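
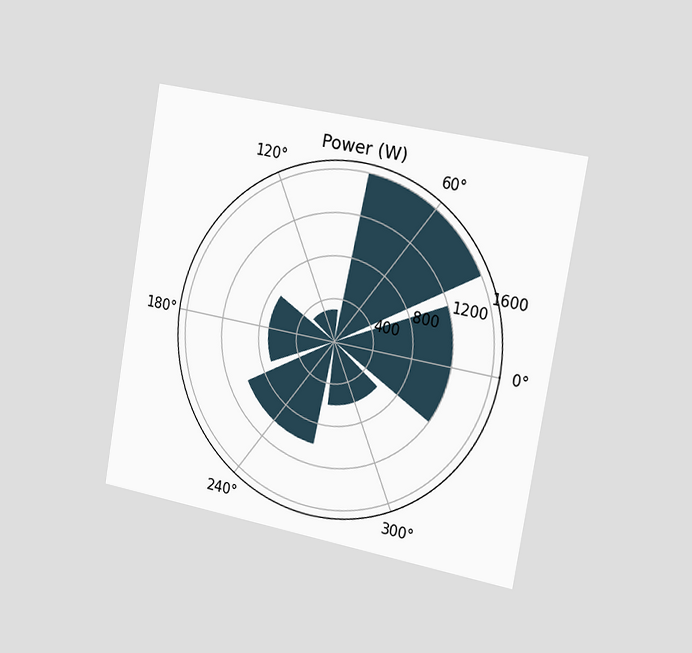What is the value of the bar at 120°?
The chart is tilted about 10° clockwise and viewed slightly from the right. The bar at 120° reaches 300W on the radial axis.

300W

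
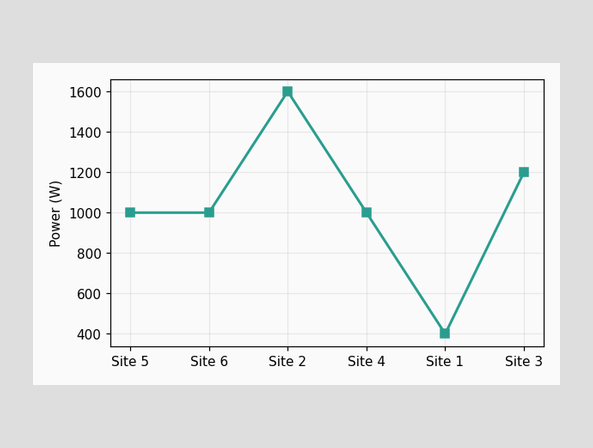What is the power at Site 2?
1600W

At Site 2, the line is at 1600W.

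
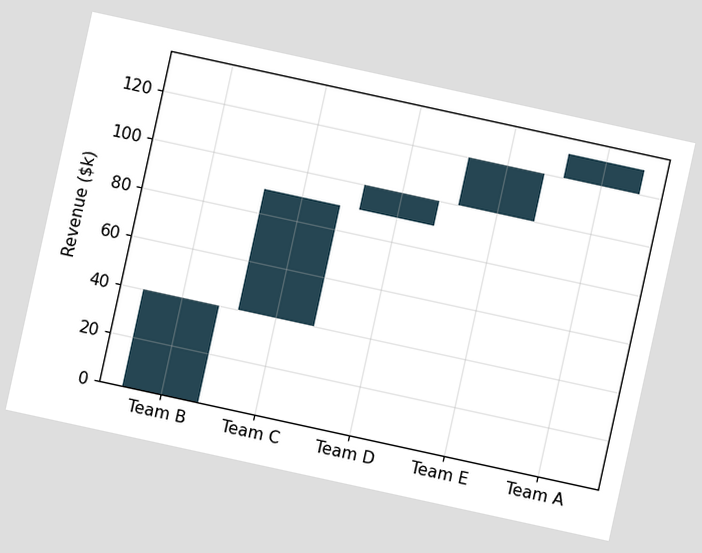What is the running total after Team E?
The chart is tilted about 12° clockwise. After Team E the running total reaches $120k.

$120k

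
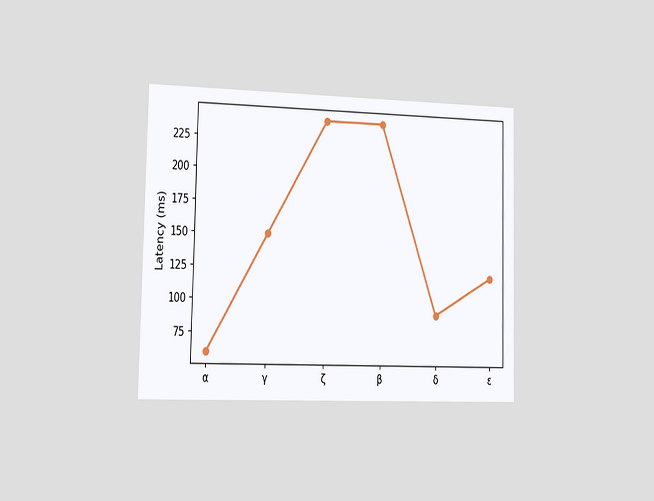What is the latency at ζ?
The chart is viewed at a slight angle. At ζ, the line is at 240ms.

240ms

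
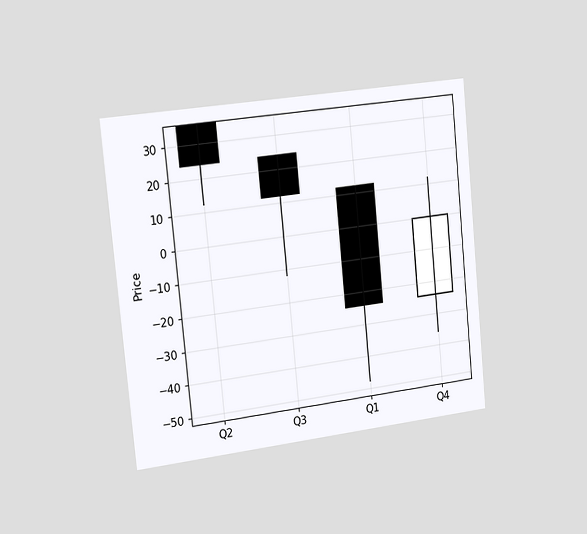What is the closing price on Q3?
The chart is tilted about 6° counter-clockwise and viewed slightly from the left. The Q3 candle closes at 12.

12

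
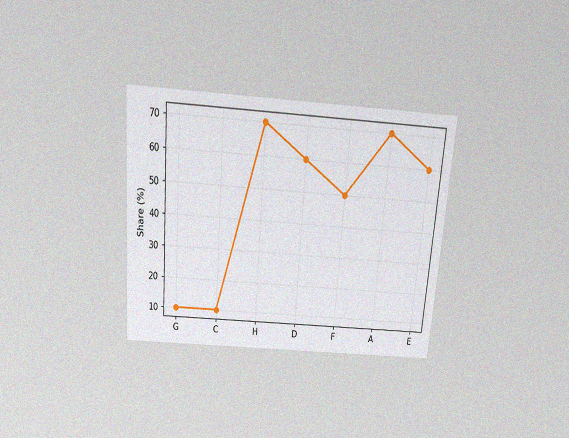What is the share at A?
The chart is tilted about 5° clockwise and viewed slightly from above, with some photo noise. At A, the line is at 70%.

70%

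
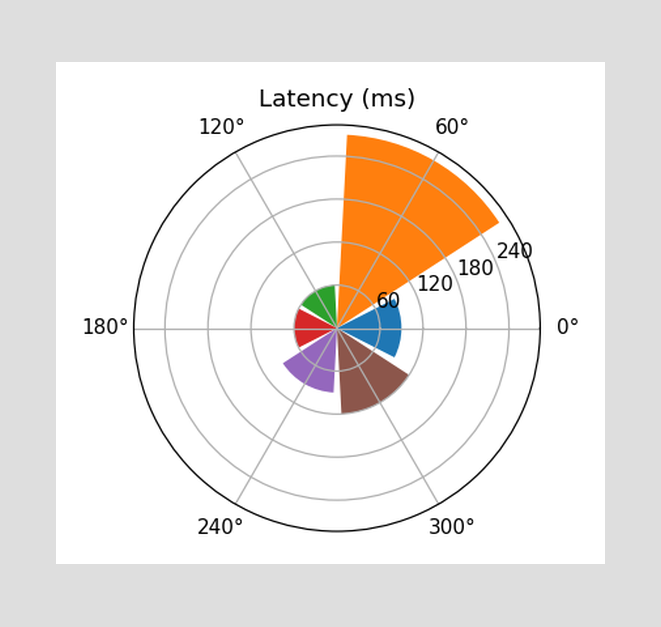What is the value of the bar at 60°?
270ms

The bar at 60° reaches 270ms on the radial axis.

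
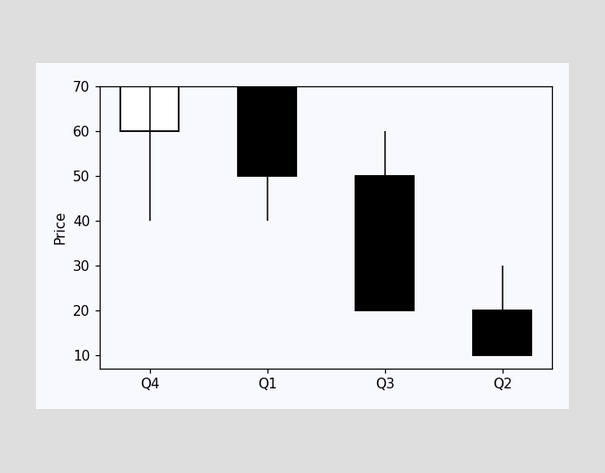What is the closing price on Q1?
The Q1 candle closes at 50.

50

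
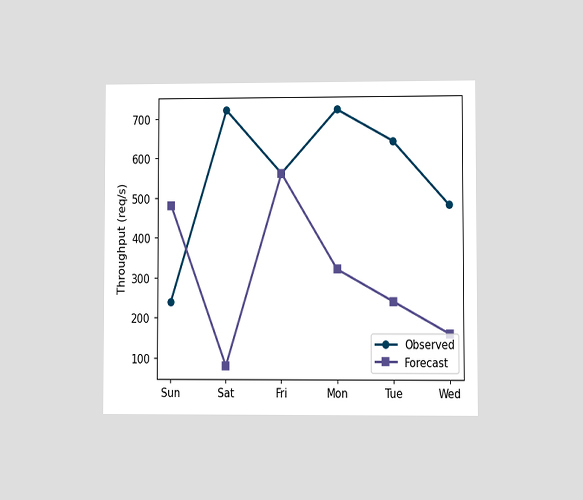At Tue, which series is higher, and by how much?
The chart is viewed at a slight angle. At Tue, Observed sits above the other line by 400req/s.

Observed, by 400req/s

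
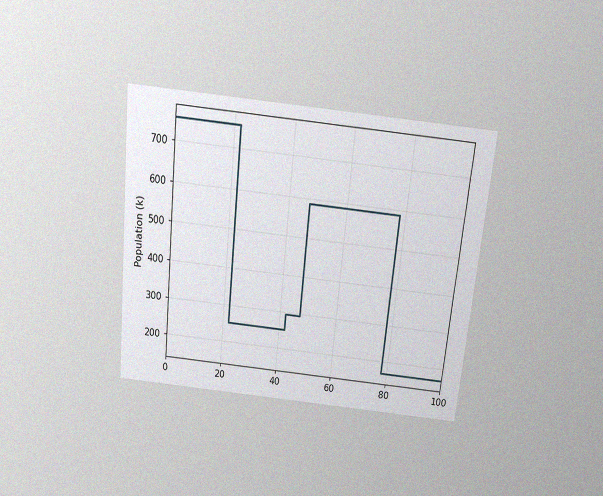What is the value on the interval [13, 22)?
756k

The chart is tilted about 6° clockwise and viewed slightly from above, with some photo noise. On [13, 22) the step sits at 756k.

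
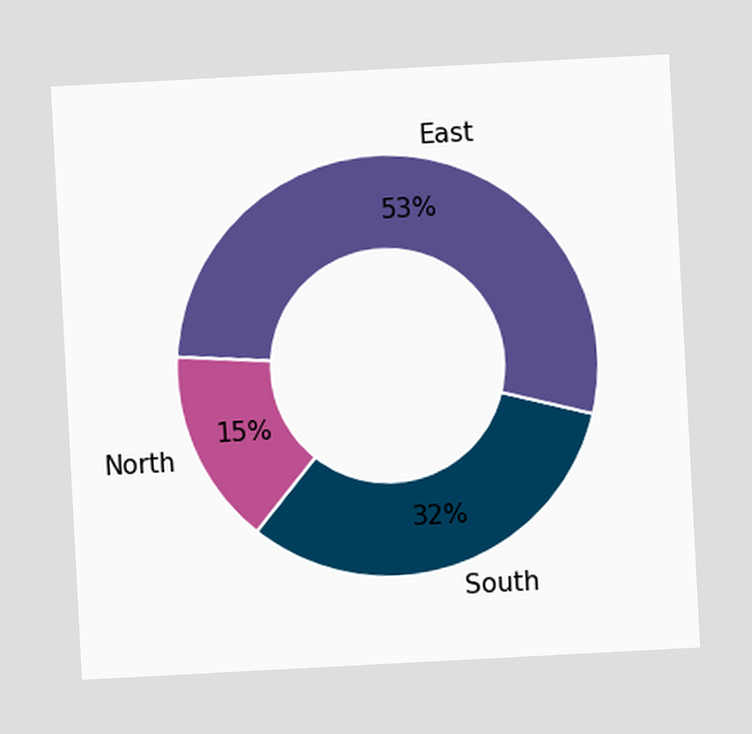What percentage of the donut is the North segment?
15%

The chart is tilted about 3° counter-clockwise. The North segment takes up 15% of the ring.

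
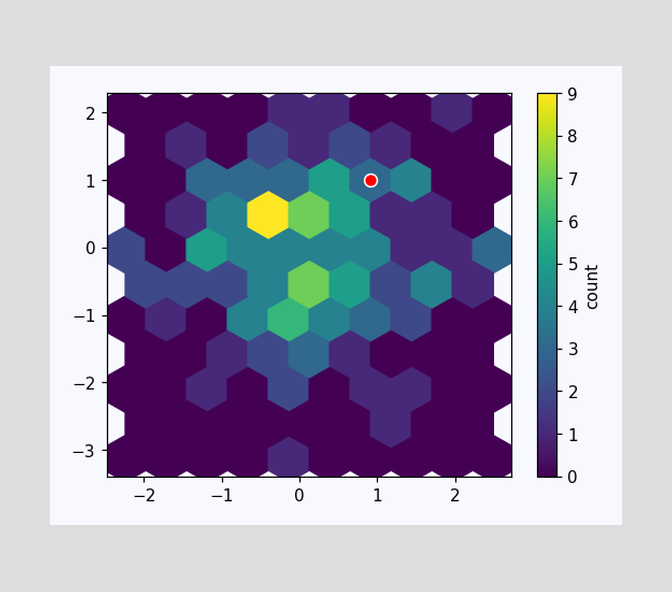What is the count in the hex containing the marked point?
The marked hex reads 3 on the colorbar.

3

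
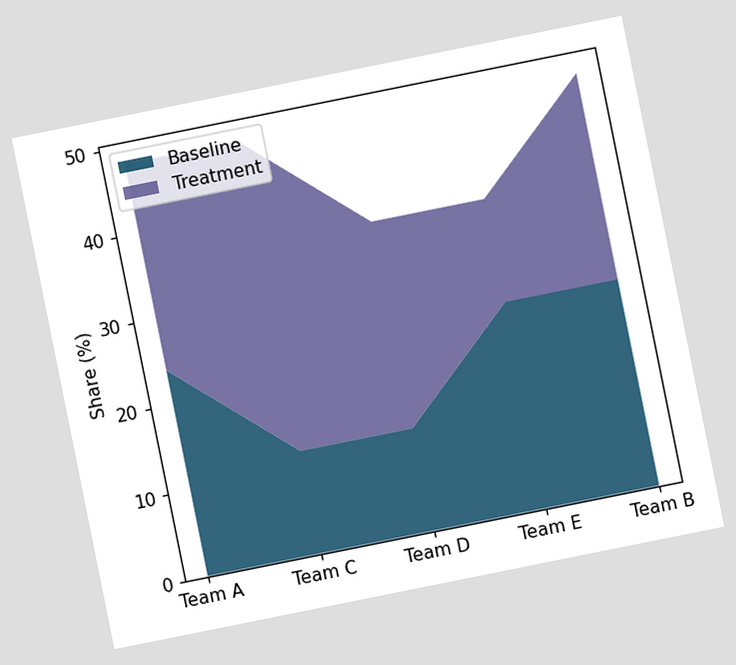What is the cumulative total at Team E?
The chart is tilted about 11° counter-clockwise. The stacked total at Team E reaches 36%.

36%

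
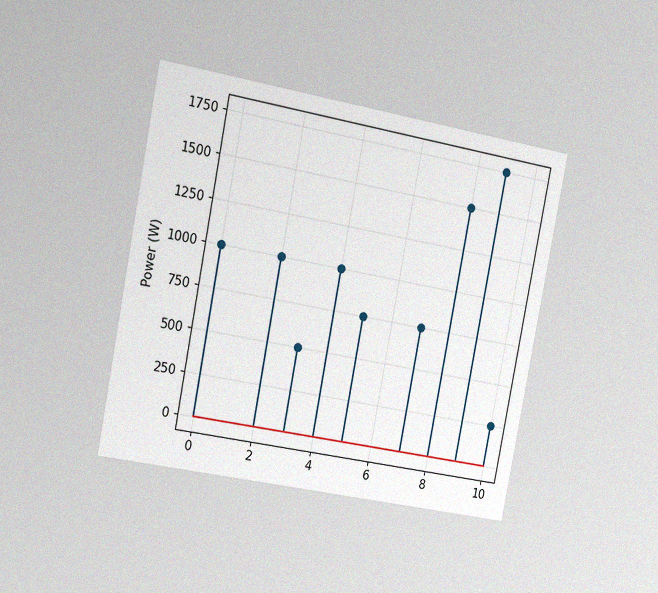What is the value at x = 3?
The chart is tilted about 11° clockwise and viewed slightly from the left, with some photo noise. The stem at x=3 reaches 500W.

500W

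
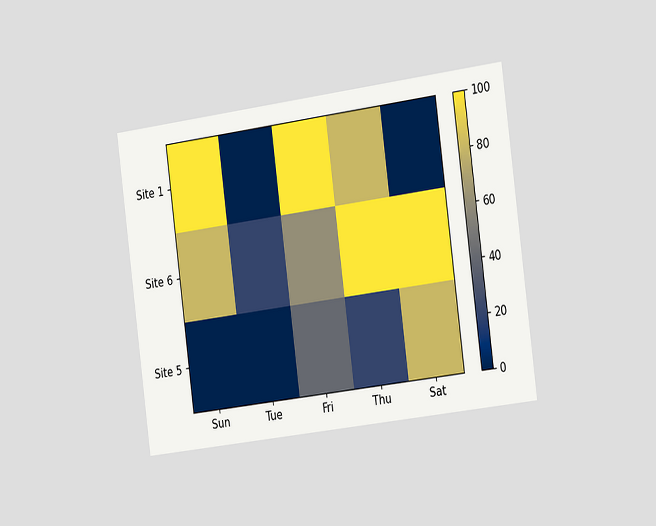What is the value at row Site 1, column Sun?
100

The chart is tilted about 8° counter-clockwise and viewed slightly from the right. Matching cell (Site 1, Sun) against the colorbar gives 100.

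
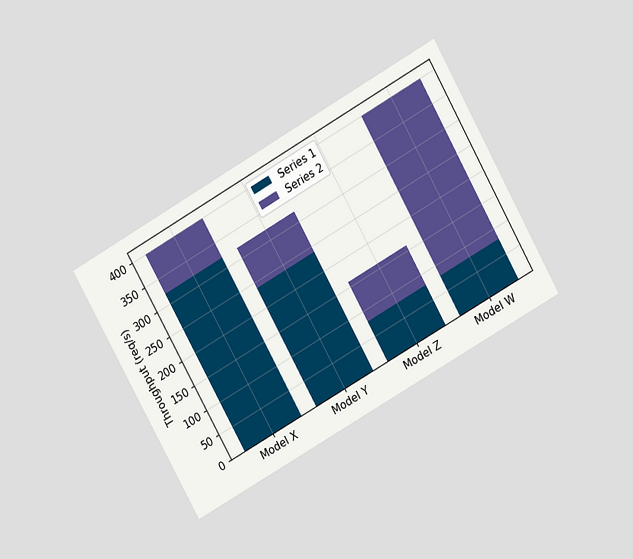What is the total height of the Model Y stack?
The chart is tilted about 29° counter-clockwise and viewed slightly from above. The Model Y stack's top reaches 320req/s on the y-axis.

320req/s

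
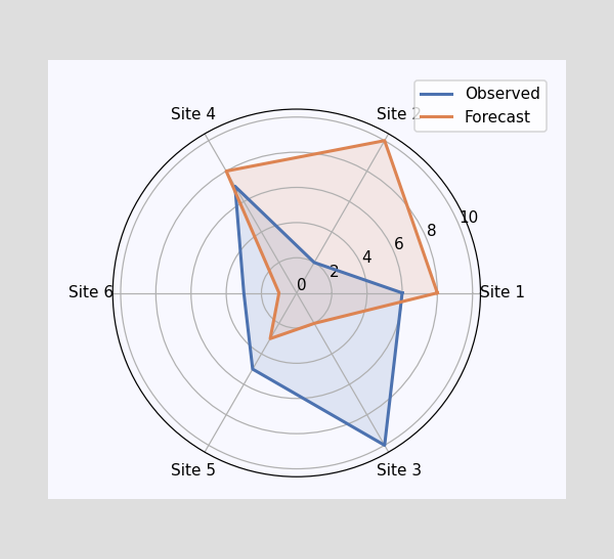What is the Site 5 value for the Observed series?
5

On the Site 5 axis, Observed reaches 5.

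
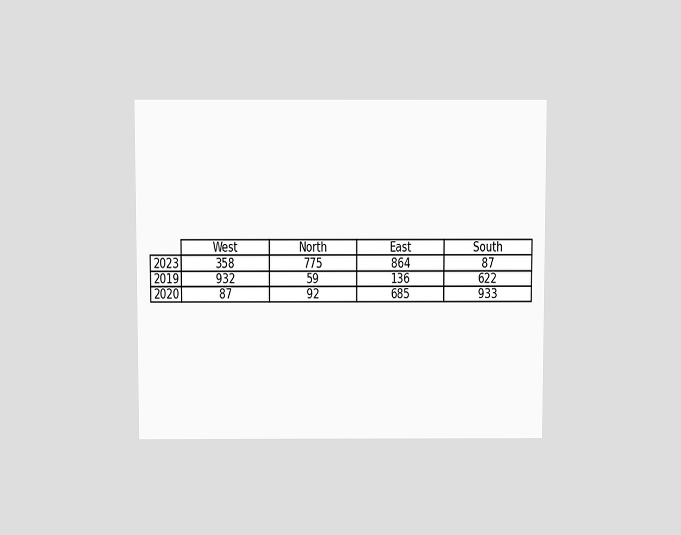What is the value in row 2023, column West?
The chart is viewed slightly from above. The (2023, West) cell reads 358.

358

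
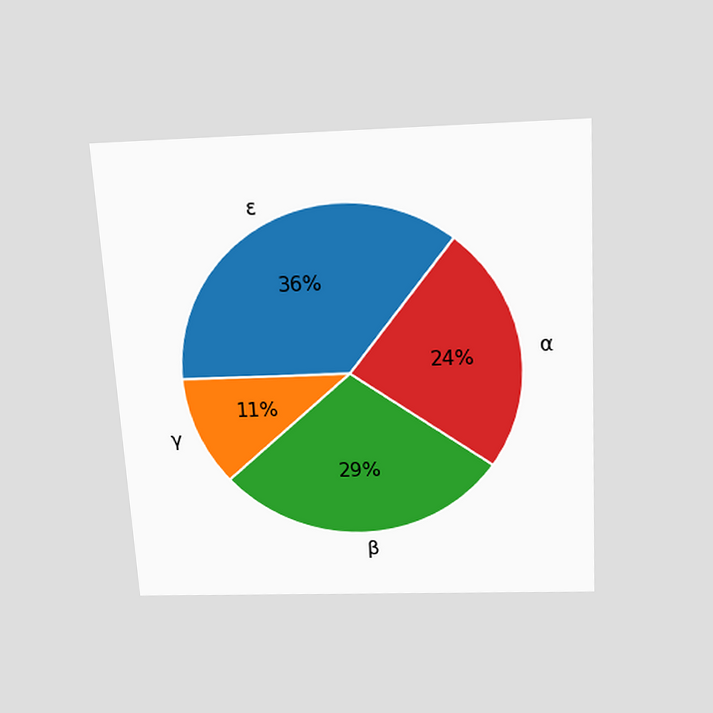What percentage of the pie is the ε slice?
36%

The chart is tilted about 3° counter-clockwise and viewed slightly from above. The ε slice takes up 36% of the pie.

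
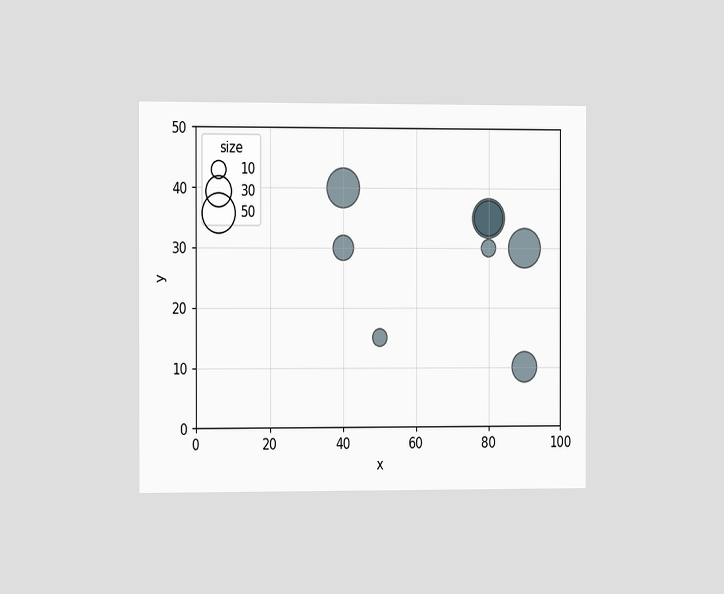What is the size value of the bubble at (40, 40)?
The chart is viewed slightly from the left. Matching the bubble at (40, 40) against the size legend gives 50.

50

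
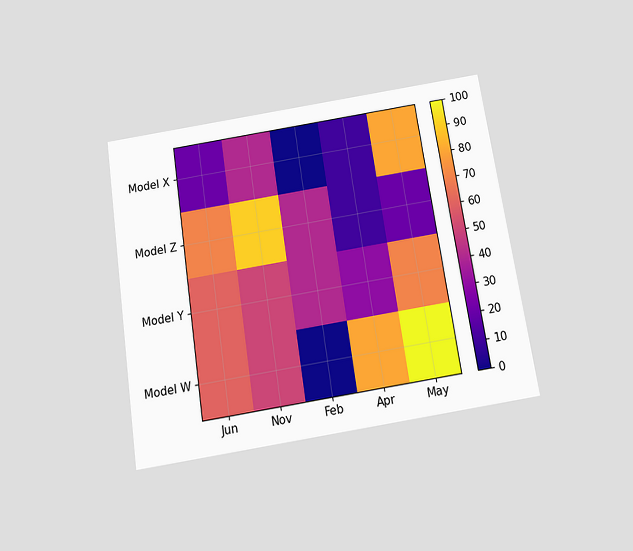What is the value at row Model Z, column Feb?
40

The chart is tilted about 9° counter-clockwise and viewed slightly from below. Matching cell (Model Z, Feb) against the colorbar gives 40.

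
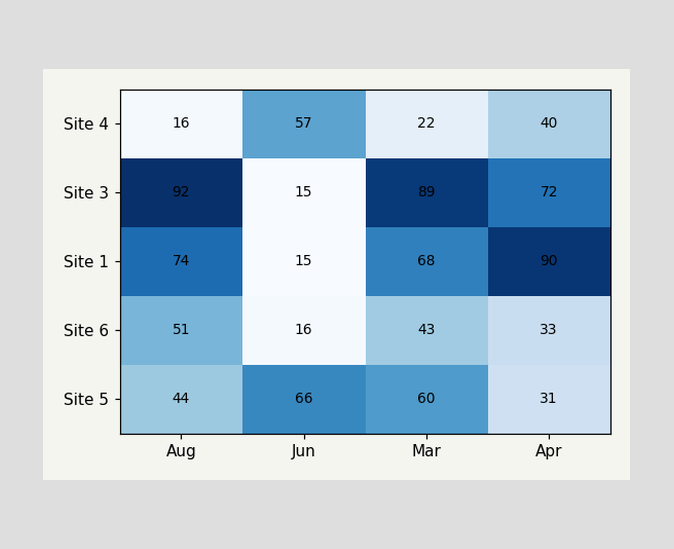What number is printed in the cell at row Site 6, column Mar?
43

The (Site 6, Mar) cell reads 43.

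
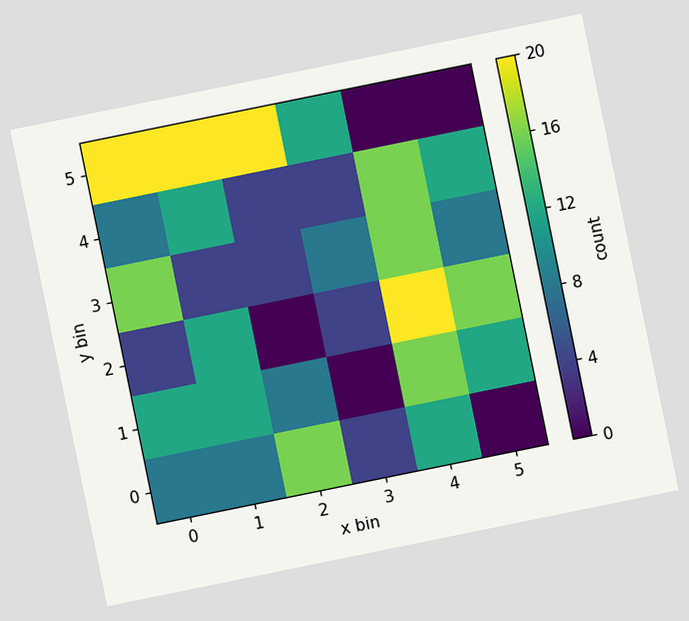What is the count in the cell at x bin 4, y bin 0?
12

The chart is tilted about 12° counter-clockwise. Matching the cell (4, 0) against the colorbar gives 12.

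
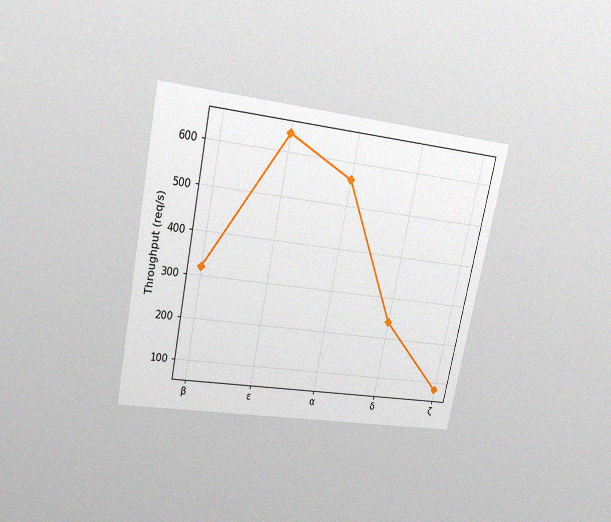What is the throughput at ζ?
The chart is tilted about 12° clockwise and viewed slightly from above, with some photo noise. At ζ, the line is at 80req/s.

80req/s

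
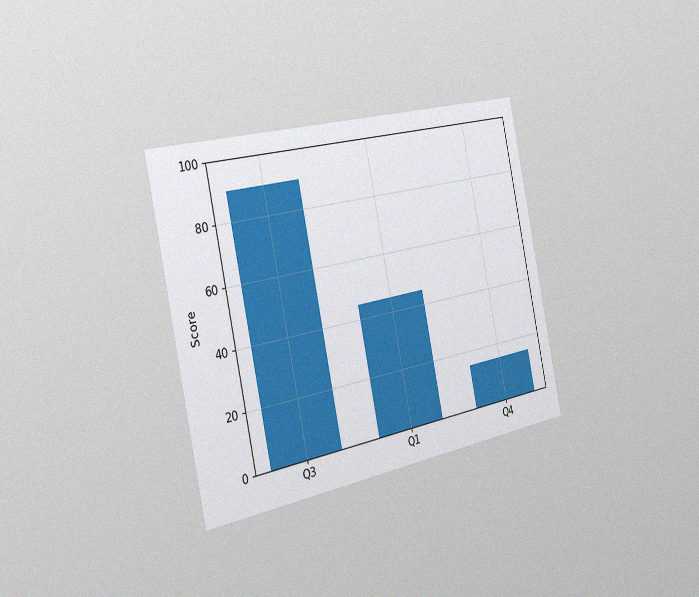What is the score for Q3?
90

The chart is tilted about 12° counter-clockwise and viewed slightly from the left, with some photo noise. Reading along the chart's y-axis, the Q3 bar reaches 90.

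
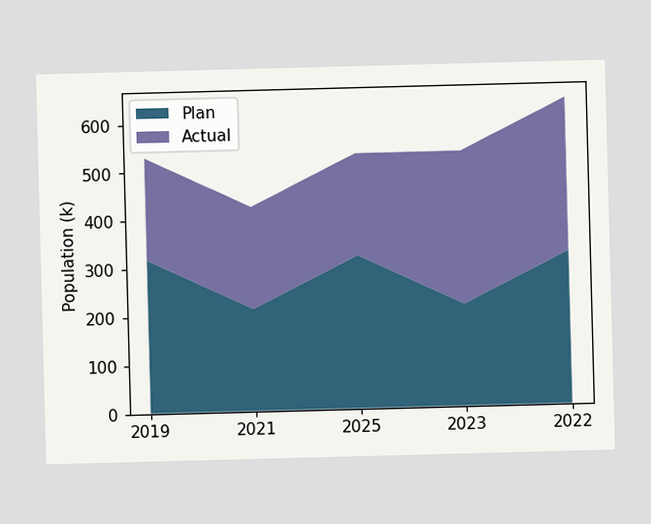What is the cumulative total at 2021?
424k

The stacked total at 2021 reaches 424k.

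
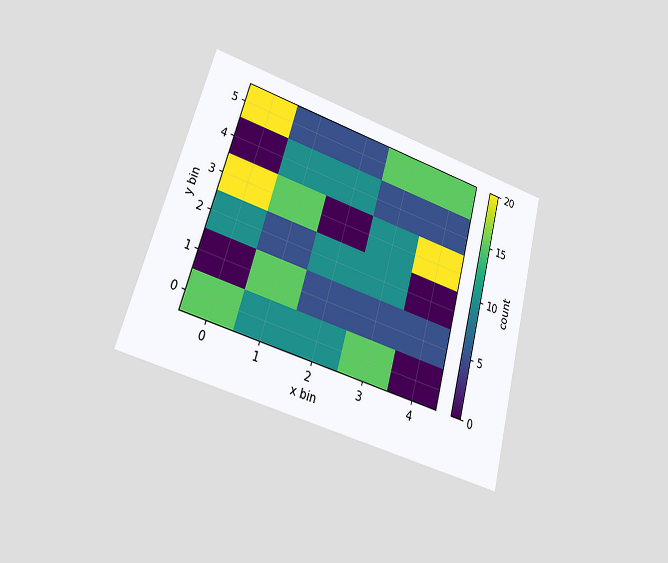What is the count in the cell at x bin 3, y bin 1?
The chart is tilted about 16° clockwise and viewed at a slight angle. Matching the cell (3, 1) against the colorbar gives 5.

5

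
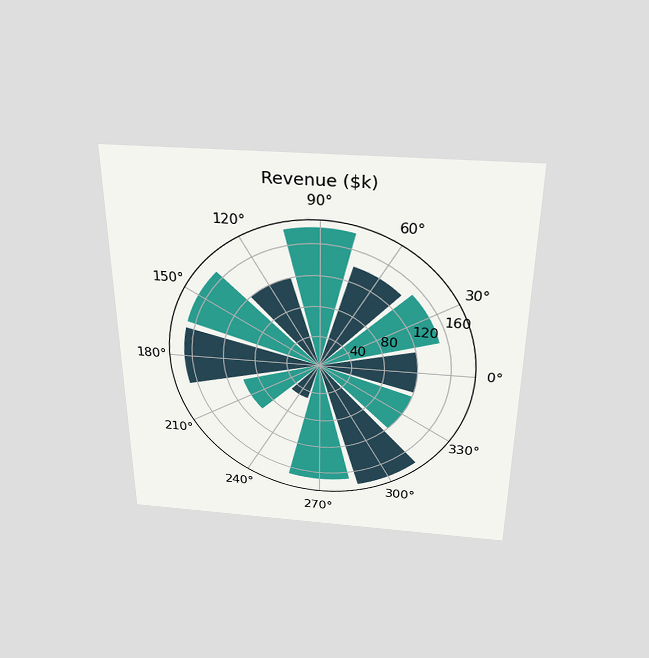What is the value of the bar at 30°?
The chart is viewed slightly from above. The bar at 30° reaches $150k on the radial axis.

$150k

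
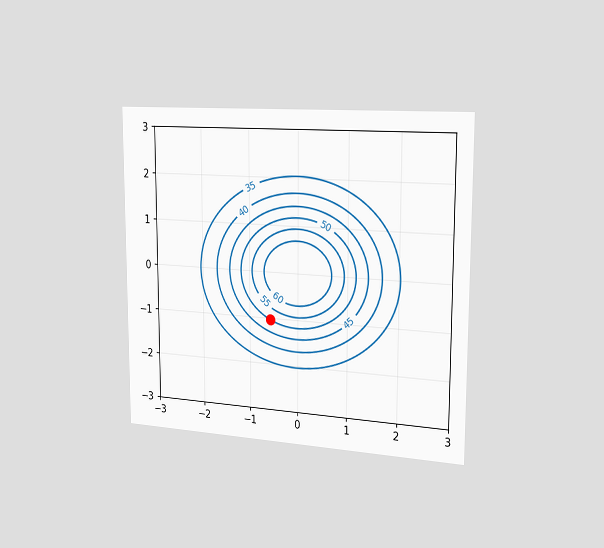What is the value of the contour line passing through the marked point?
50

The chart is viewed slightly from the right. The marked point sits on the contour labelled 50.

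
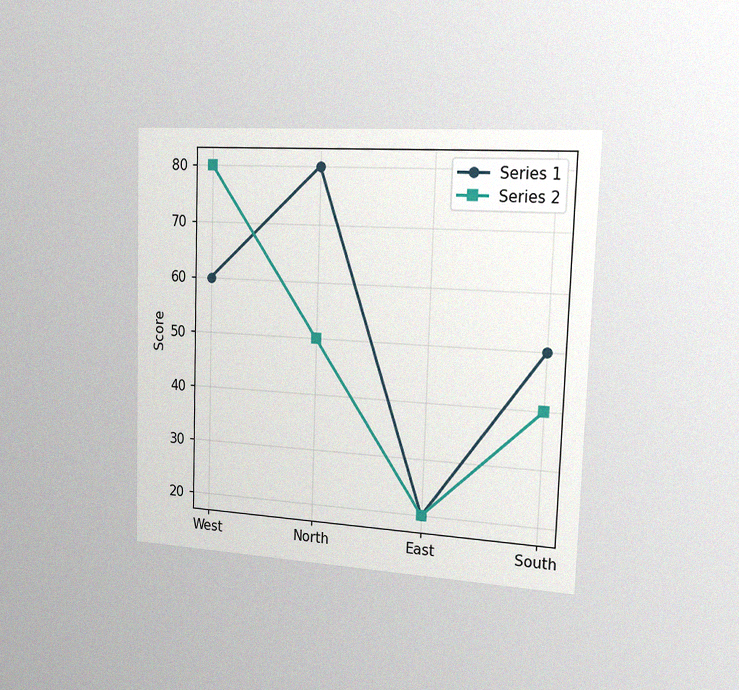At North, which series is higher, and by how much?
Series 1, by 30

The chart is viewed slightly from the right, with some photo noise. At North, Series 1 sits above the other line by 30.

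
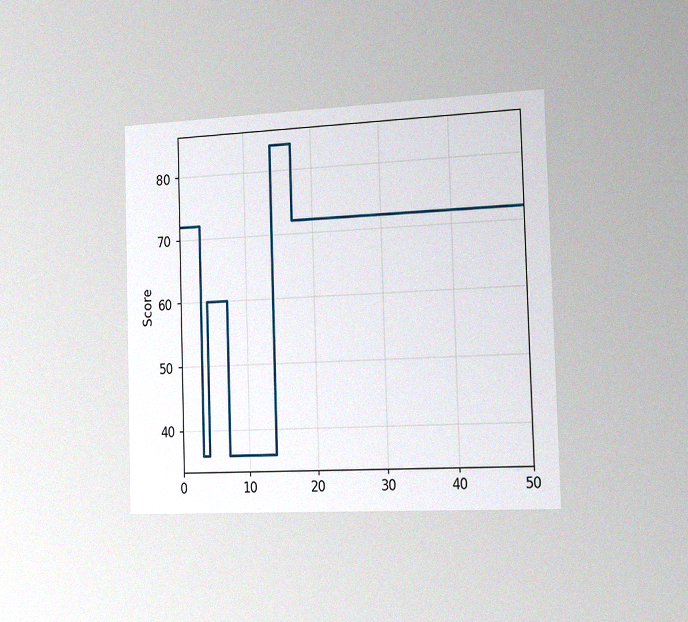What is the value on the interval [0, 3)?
The chart is viewed slightly from the right, with some photo noise. On [0, 3) the step sits at 72.

72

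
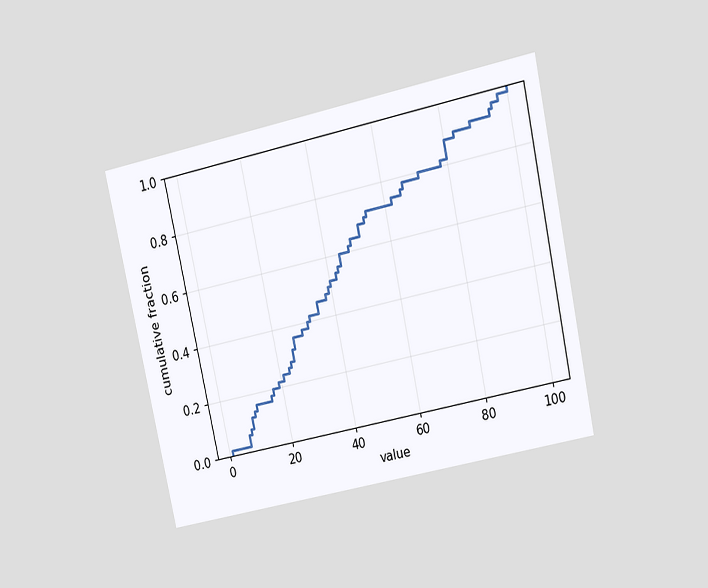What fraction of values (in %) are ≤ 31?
The chart is tilted about 12° counter-clockwise and viewed at a slight angle. At x=31 the ECDF step is at 40%.

40%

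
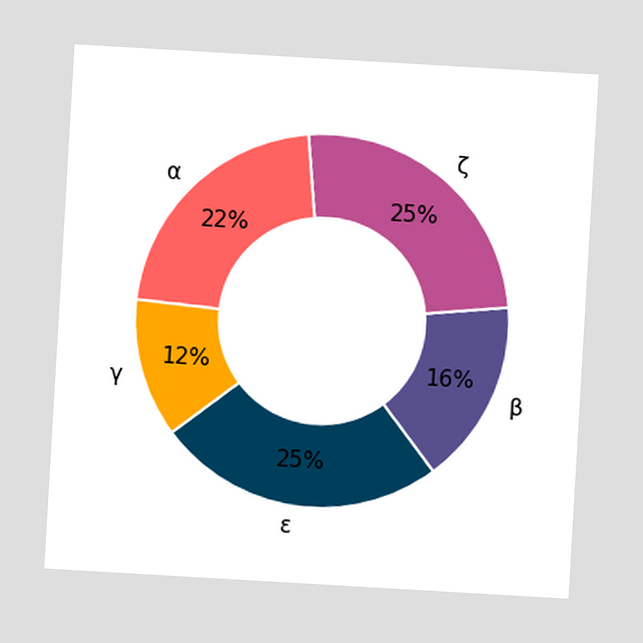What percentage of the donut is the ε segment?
The chart is tilted about 3° clockwise. The ε segment takes up 25% of the ring.

25%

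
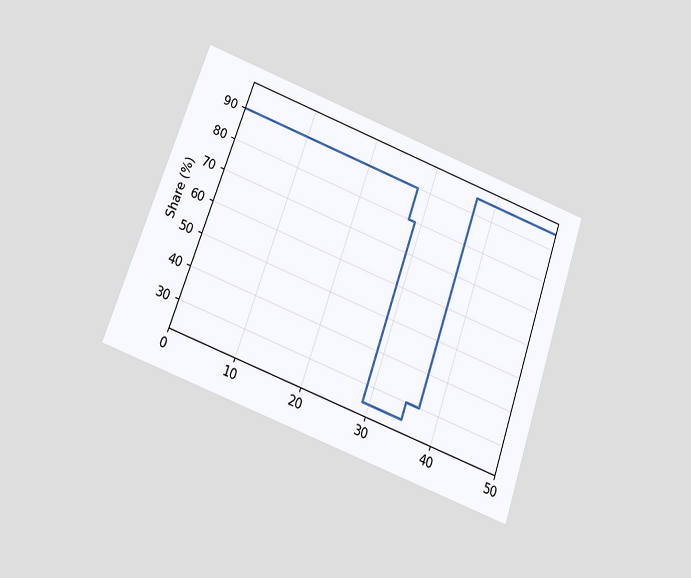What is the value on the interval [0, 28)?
90%

The chart is tilted about 19° clockwise and viewed slightly from below. On [0, 28) the step sits at 90%.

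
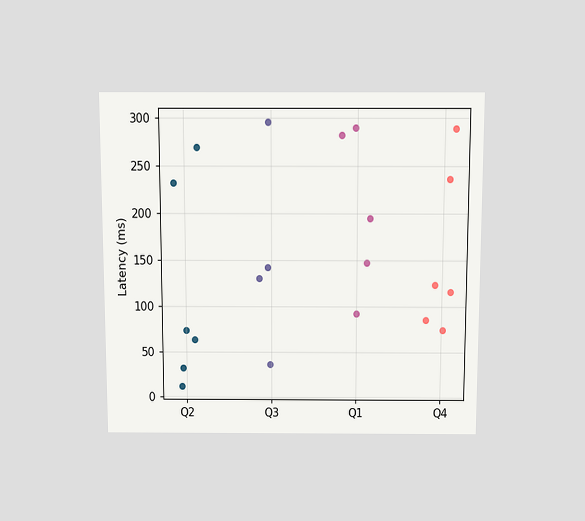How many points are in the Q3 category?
4

The chart is viewed slightly from above. Counting the markers in the Q3 column gives 4.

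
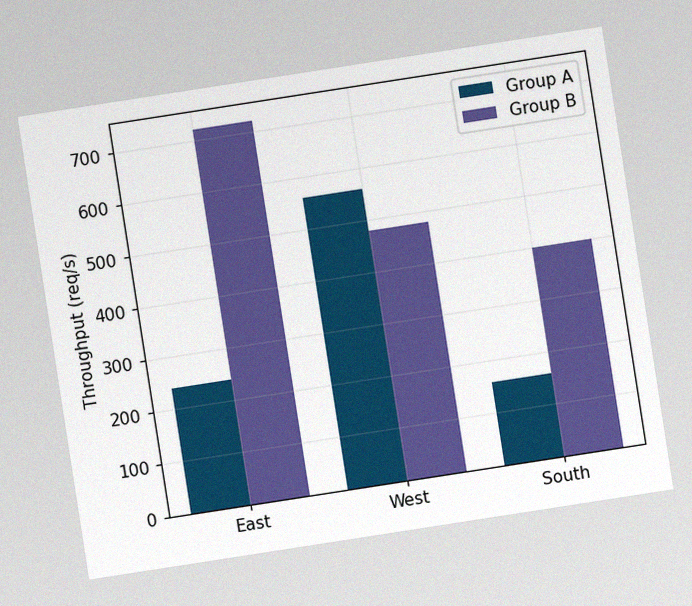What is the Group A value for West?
The chart is tilted about 9° counter-clockwise, with some photo noise. The Group A bar at West reaches 560req/s on the y-axis.

560req/s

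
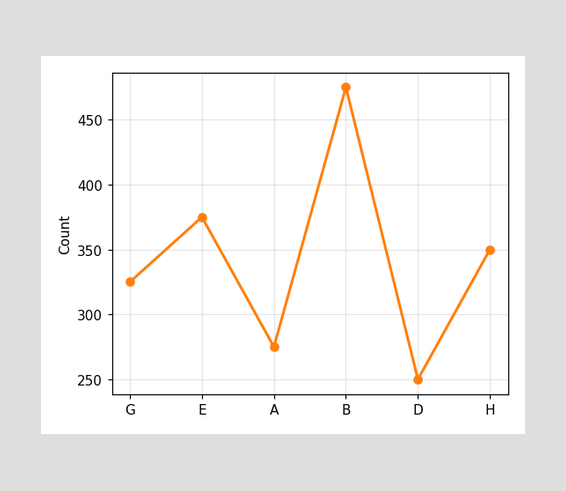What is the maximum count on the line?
The highest point is at B, and reading across to the y-axis gives 475.

475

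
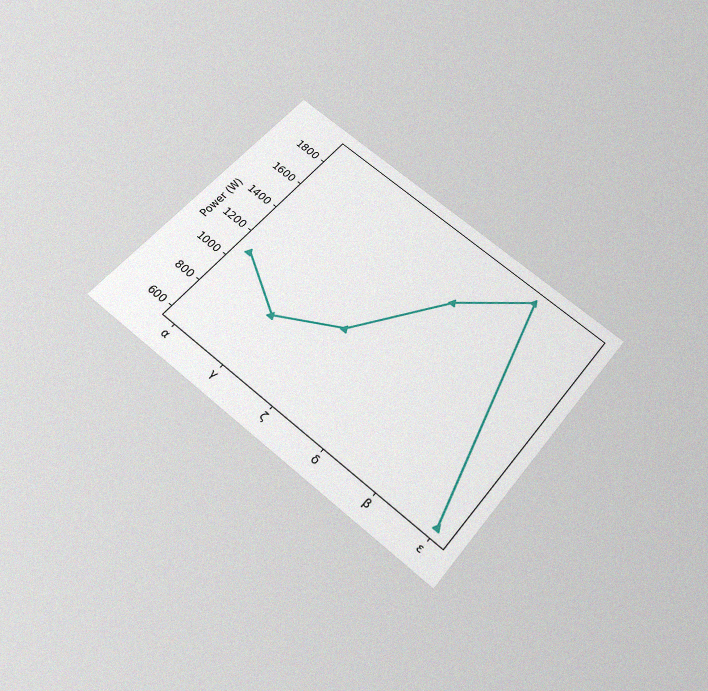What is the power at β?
The chart is tilted about 39° clockwise and viewed slightly from below, with some photo noise. At β, the line is at 1900W.

1900W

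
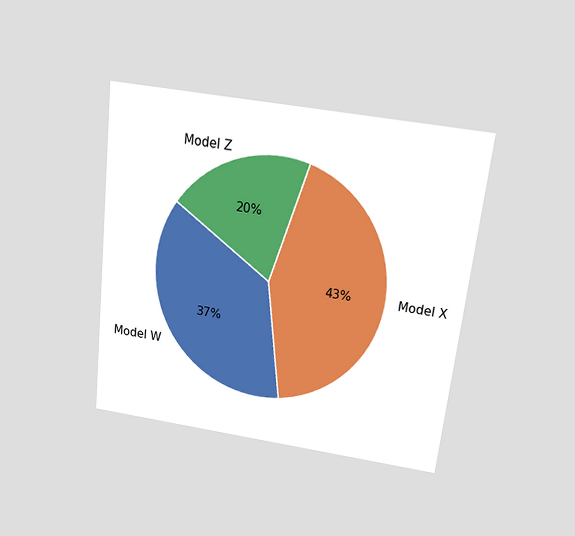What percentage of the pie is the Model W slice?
37%

The chart is tilted about 6° clockwise and viewed slightly from above. The Model W slice takes up 37% of the pie.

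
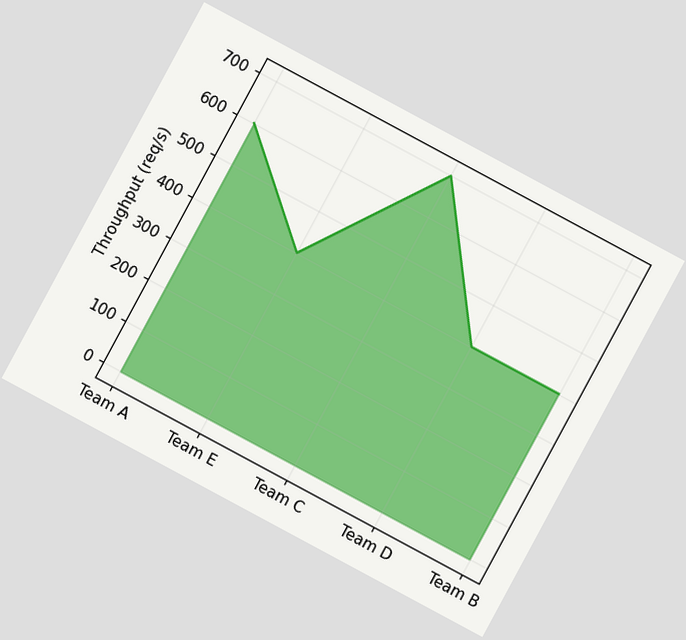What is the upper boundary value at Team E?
The chart is tilted about 28° clockwise. At Team E the upper boundary is at 400req/s.

400req/s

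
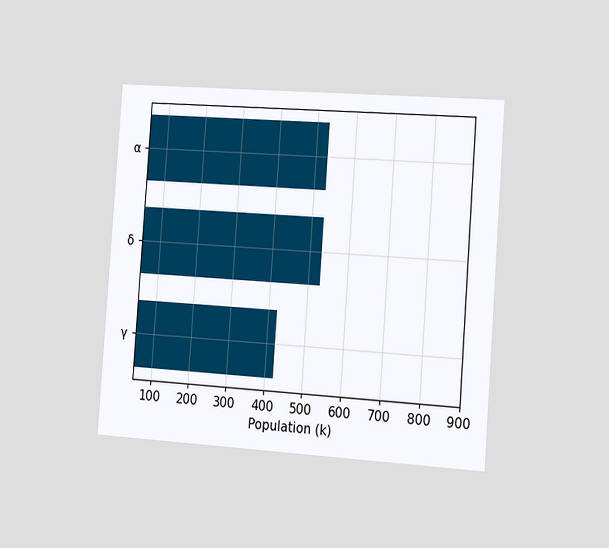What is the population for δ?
530k

The chart is tilted about 4° clockwise and viewed slightly from the right. Reading along the chart's x-axis, the δ bar reaches 530k.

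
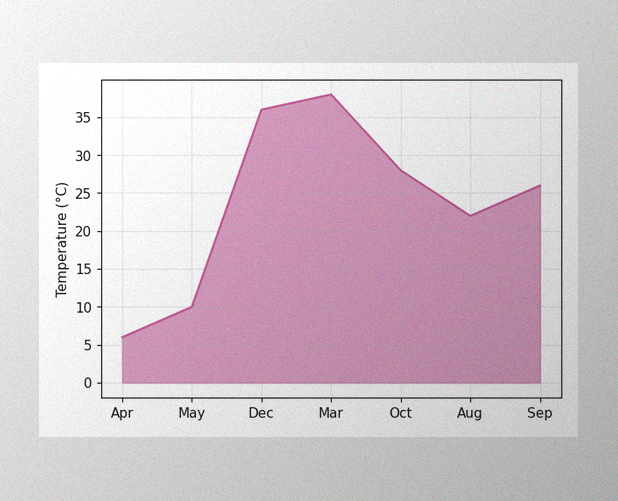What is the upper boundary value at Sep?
26°C

The image has some photo noise and uneven lighting. At Sep the upper boundary is at 26°C.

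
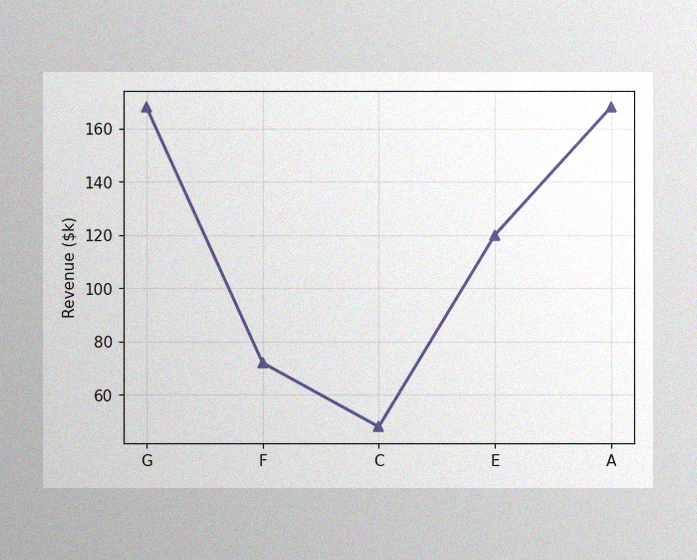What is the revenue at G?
$168k

The image has some photo noise and uneven lighting. At G, the line is at $168k.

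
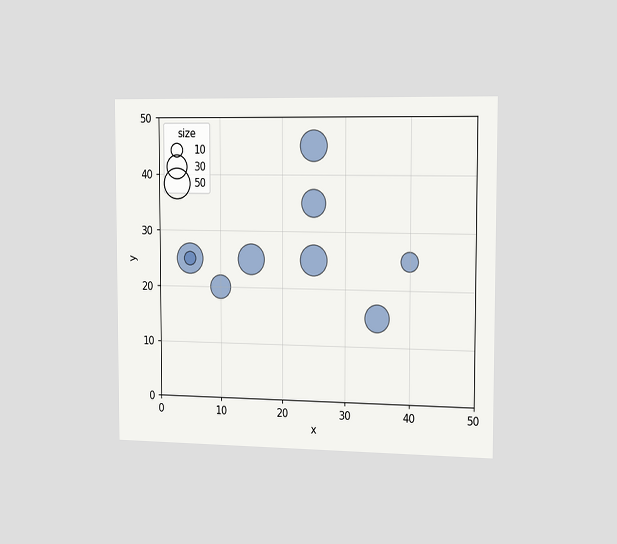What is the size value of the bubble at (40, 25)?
20

The chart is viewed slightly from the right. Matching the bubble at (40, 25) against the size legend gives 20.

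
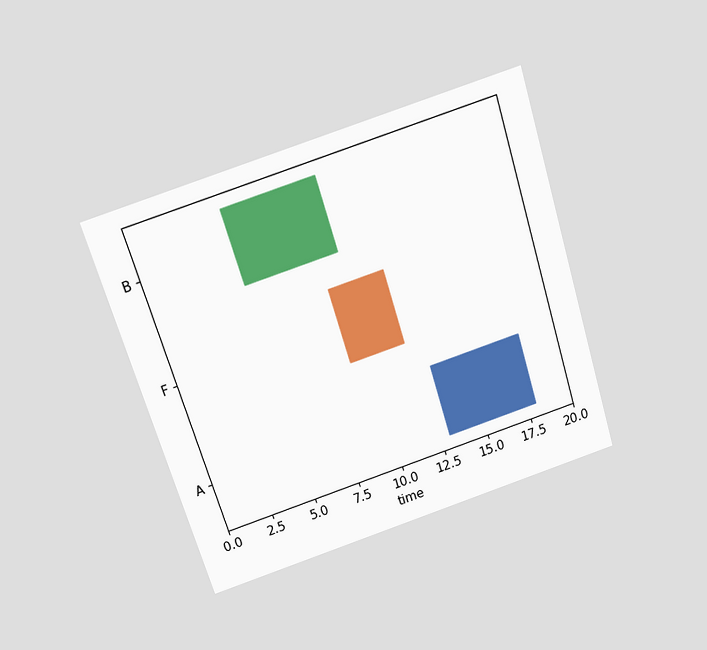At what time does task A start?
The chart is tilted about 18° counter-clockwise and viewed slightly from above. The A bar begins at t=13.

13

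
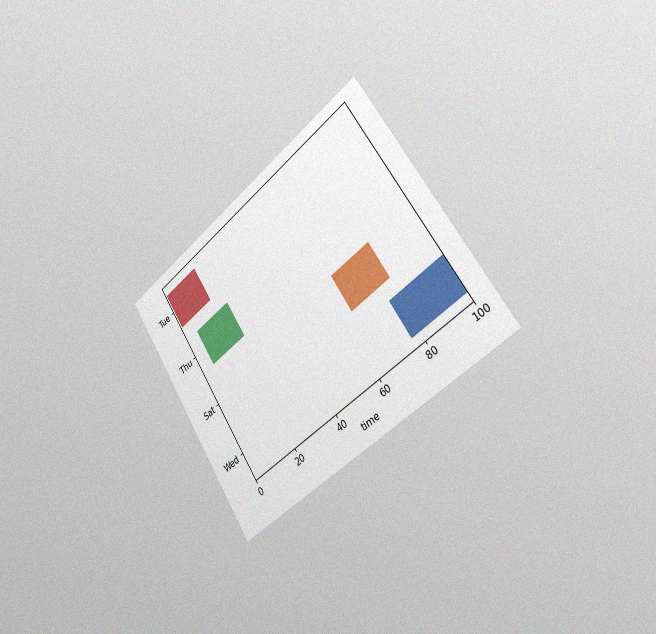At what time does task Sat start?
64

The chart is tilted about 34° counter-clockwise and viewed slightly from the right, with some photo noise. The Sat bar begins at t=64.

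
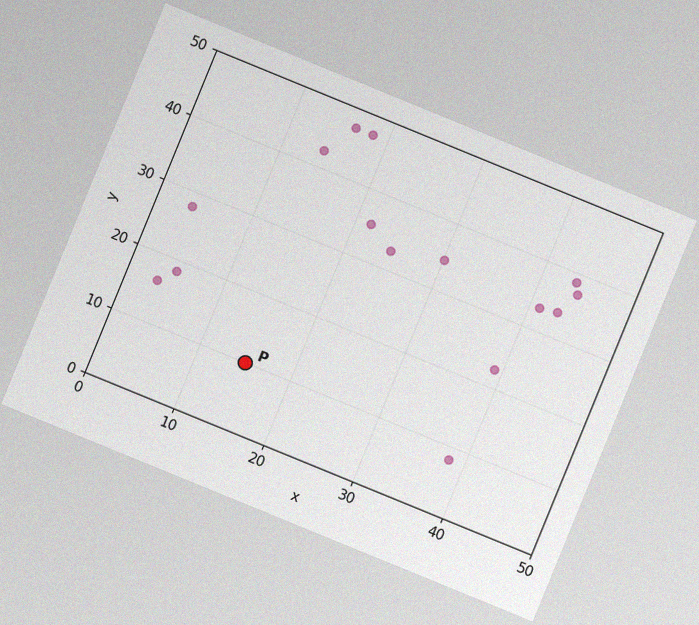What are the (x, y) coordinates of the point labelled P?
The chart is tilted about 22° clockwise, with some photo noise. Following the gridlines from P to each axis, P sits at (15, 10).

(15, 10)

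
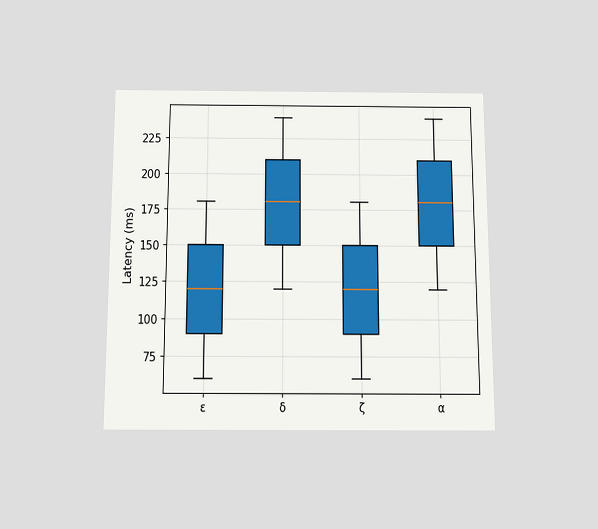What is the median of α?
The chart is viewed slightly from below. The median line in the α box sits at 180ms.

180ms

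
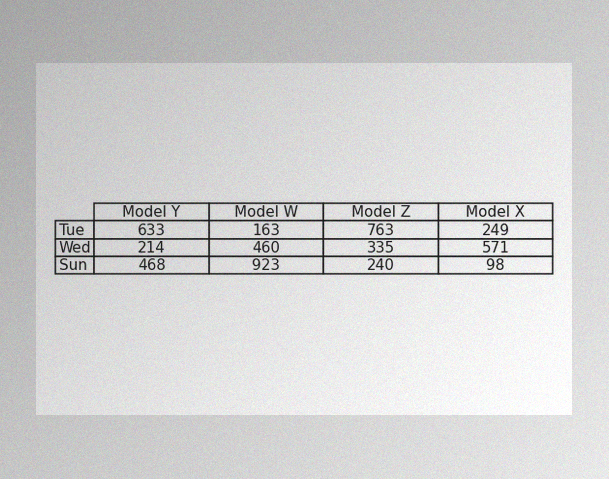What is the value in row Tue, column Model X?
The image has some photo noise and uneven lighting. The (Tue, Model X) cell reads 249.

249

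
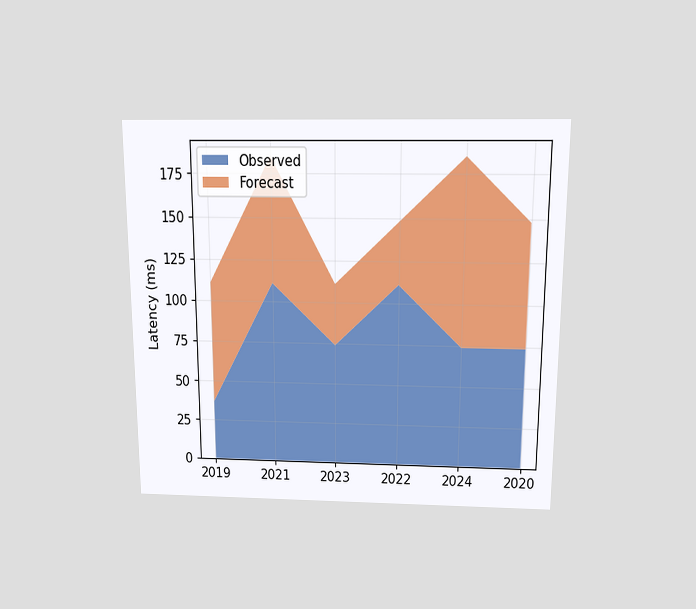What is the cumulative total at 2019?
111ms

The chart is viewed slightly from above. The stacked total at 2019 reaches 111ms.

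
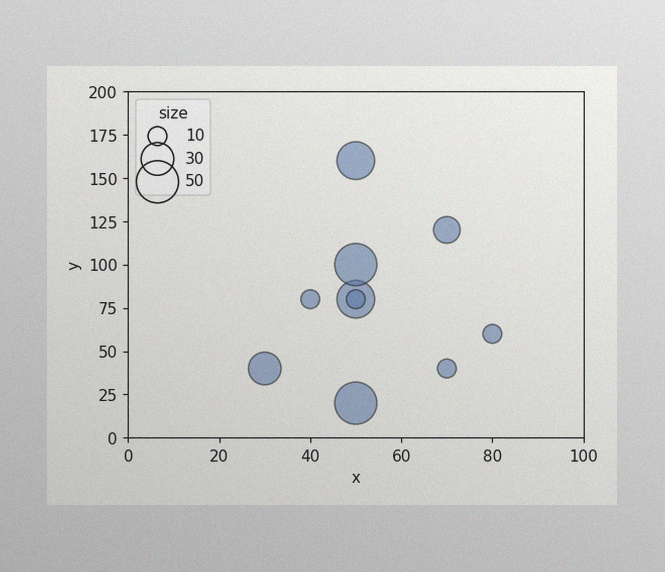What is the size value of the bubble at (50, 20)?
The image has some photo noise and uneven lighting. Matching the bubble at (50, 20) against the size legend gives 50.

50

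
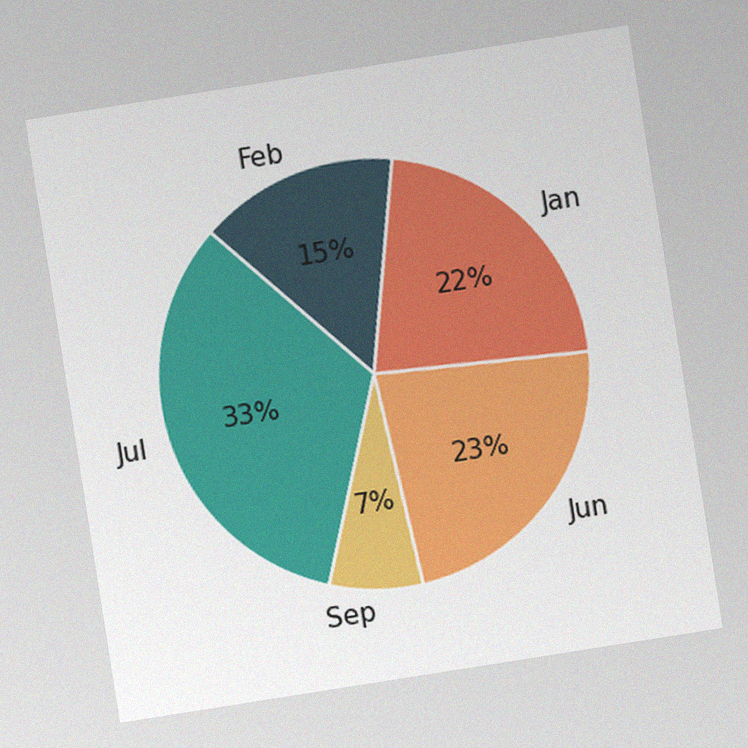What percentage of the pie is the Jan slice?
22%

The chart is tilted about 9° counter-clockwise, with some photo noise. The Jan slice takes up 22% of the pie.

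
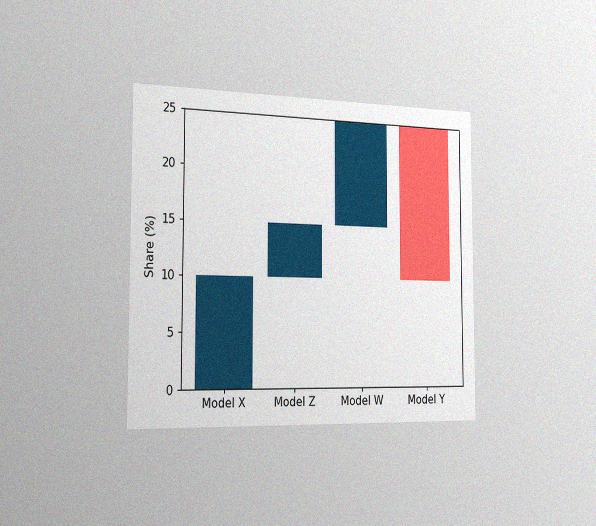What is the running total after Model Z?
15%

The chart is viewed slightly from the left, with some photo noise. After Model Z the running total reaches 15%.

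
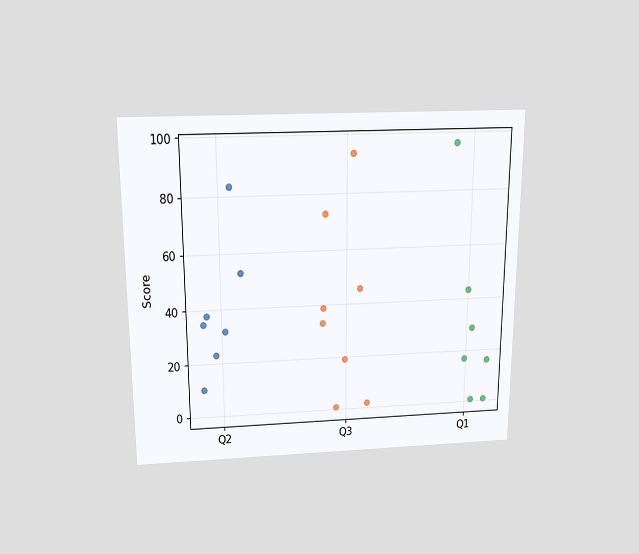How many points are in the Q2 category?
The chart is viewed slightly from above. Counting the markers in the Q2 column gives 7.

7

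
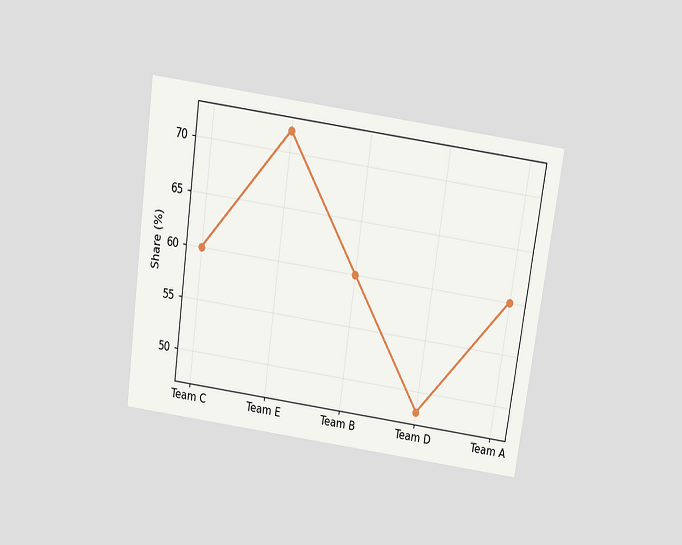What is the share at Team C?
60%

The chart is tilted about 8° clockwise and viewed slightly from above. At Team C, the line is at 60%.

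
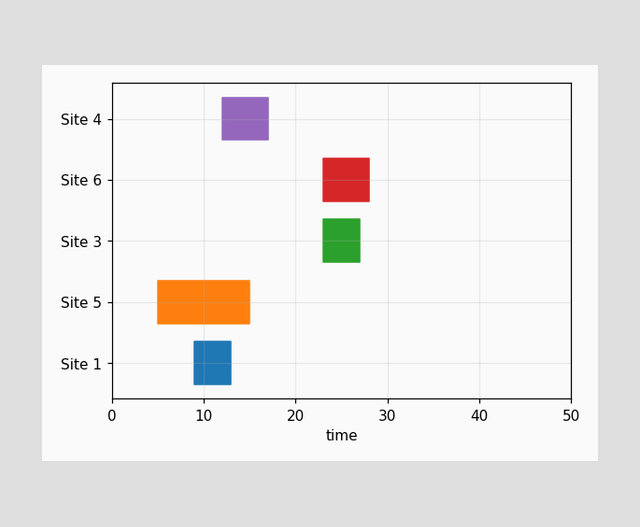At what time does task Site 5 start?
5

The Site 5 bar begins at t=5.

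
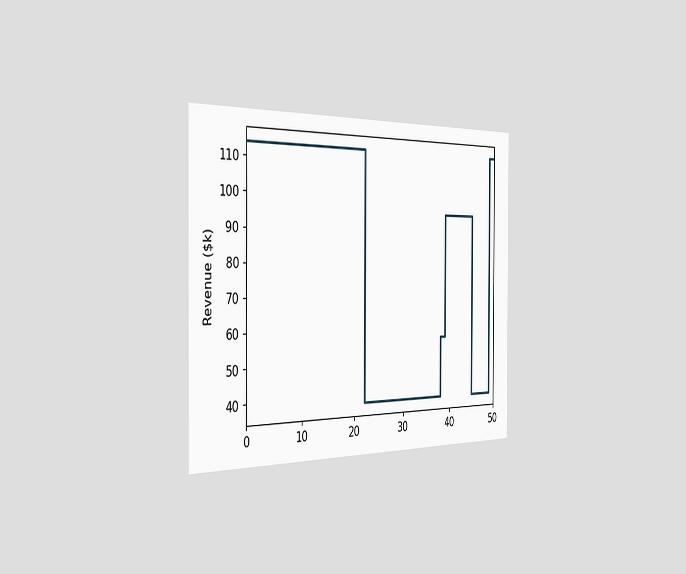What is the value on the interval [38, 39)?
$57k

The chart is viewed slightly from the left. On [38, 39) the step sits at $57k.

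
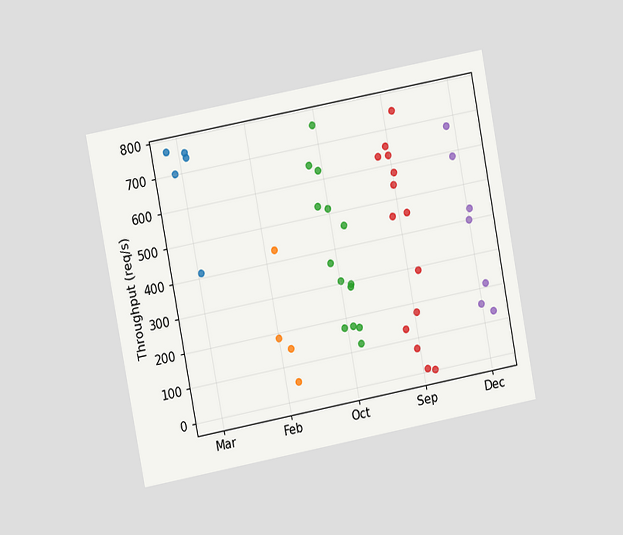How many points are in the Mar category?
The chart is tilted about 11° counter-clockwise and viewed at a slight angle. Counting the markers in the Mar column gives 5.

5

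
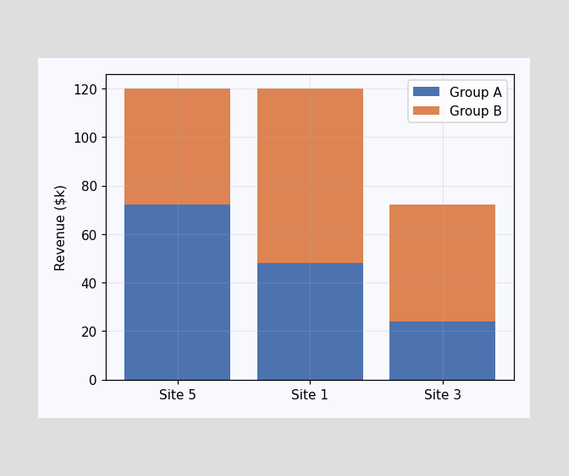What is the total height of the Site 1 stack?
$120k

The Site 1 stack's top reaches $120k on the y-axis.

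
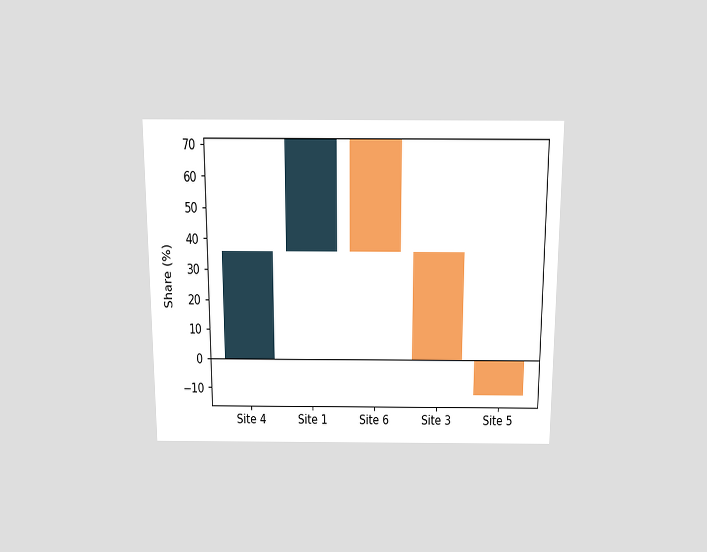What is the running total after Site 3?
0%

The chart is viewed slightly from above. After Site 3 the running total reaches 0%.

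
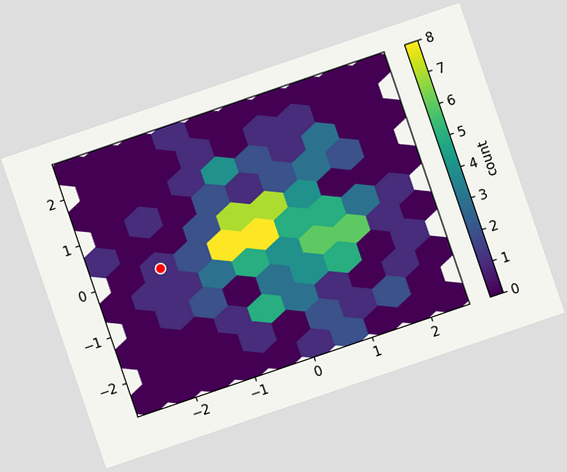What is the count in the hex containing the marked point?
The chart is tilted about 19° counter-clockwise. The marked hex reads 1 on the colorbar.

1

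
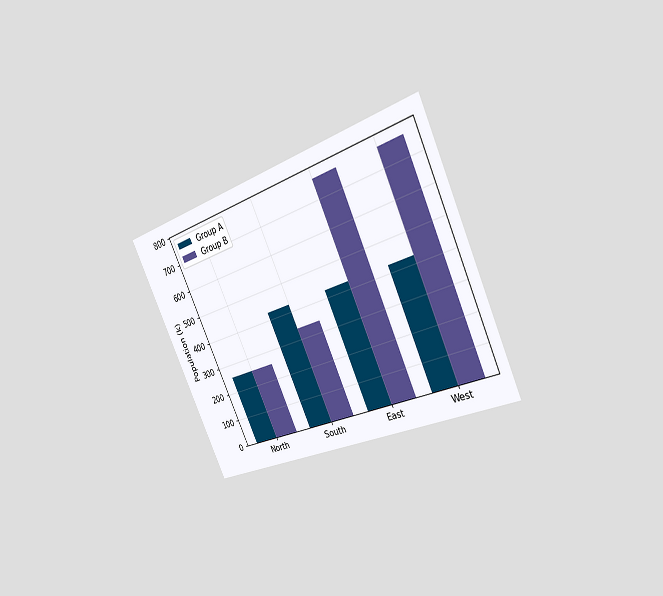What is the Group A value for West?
The chart is tilted about 25° counter-clockwise and viewed slightly from the right. The Group A bar at West reaches 425k on the y-axis.

425k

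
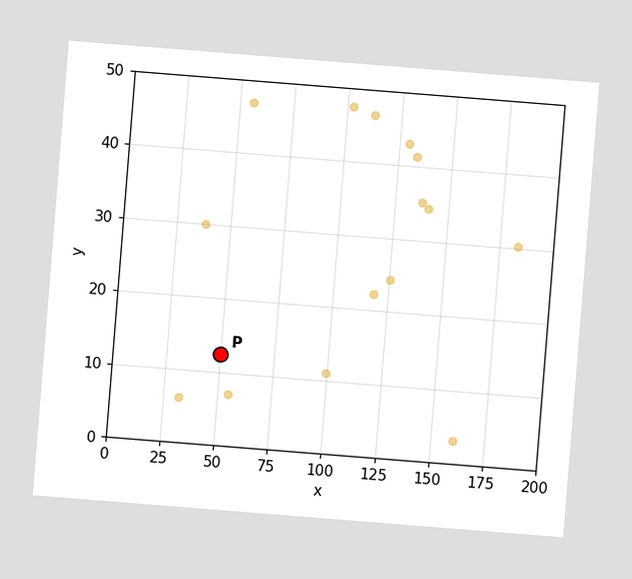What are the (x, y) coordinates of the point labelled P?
The chart is tilted about 5° clockwise. Following the gridlines from P to each axis, P sits at (50, 12.5).

(50, 12.5)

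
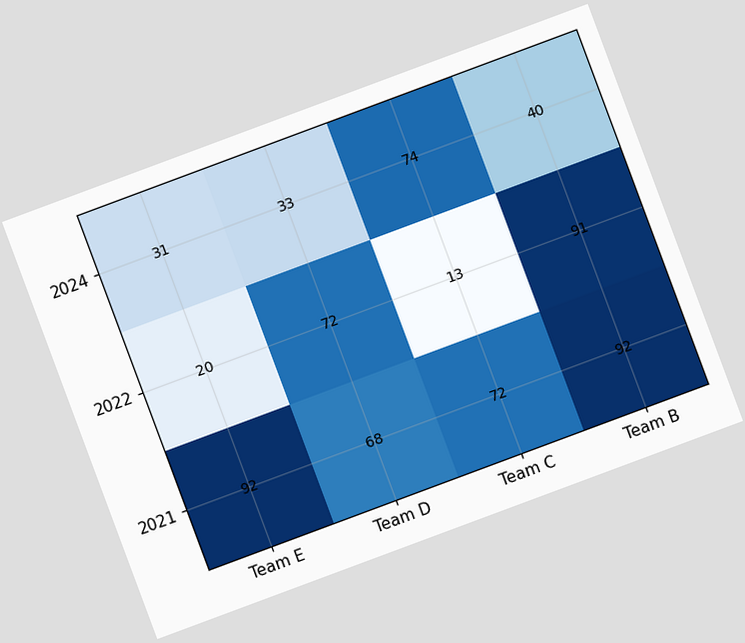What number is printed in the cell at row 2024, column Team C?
74

The chart is tilted about 20° counter-clockwise. The (2024, Team C) cell reads 74.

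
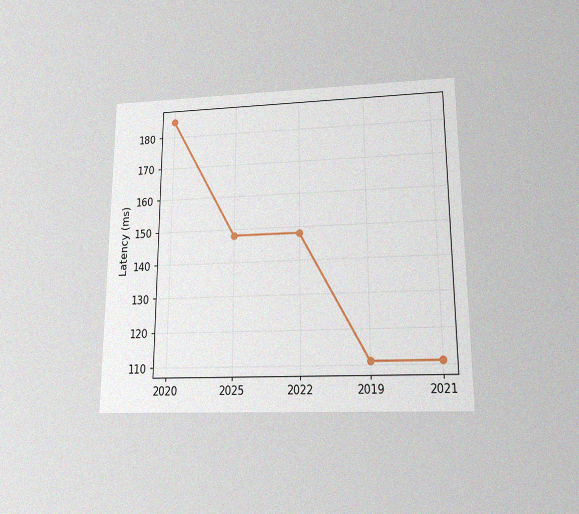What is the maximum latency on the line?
185ms

The chart is viewed slightly from below, with some photo noise. The highest point is at 2020, and reading across to the y-axis gives 185ms.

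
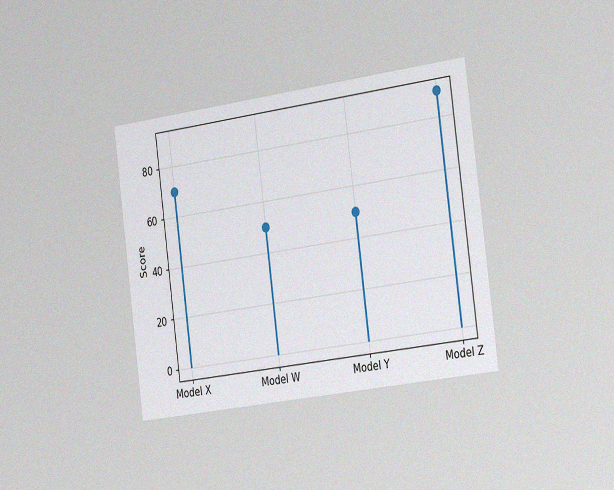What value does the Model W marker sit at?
The chart is tilted about 7° counter-clockwise and viewed slightly from the right, with some photo noise. The Model W marker sits at 50.

50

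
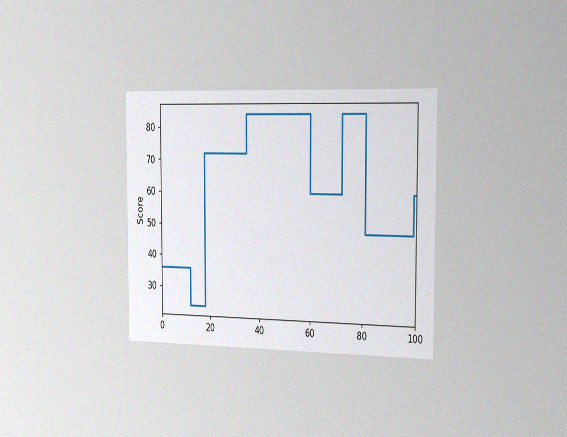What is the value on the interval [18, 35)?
72

The chart is viewed slightly from the right, with some photo noise. On [18, 35) the step sits at 72.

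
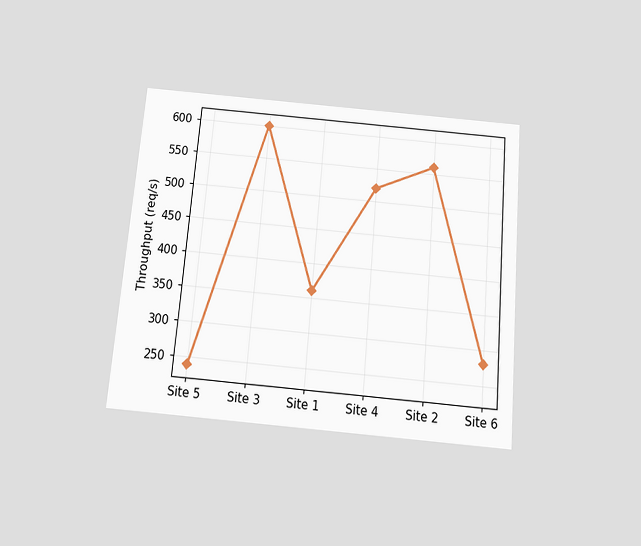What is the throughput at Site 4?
520req/s

The chart is tilted about 5° clockwise and viewed slightly from below. At Site 4, the line is at 520req/s.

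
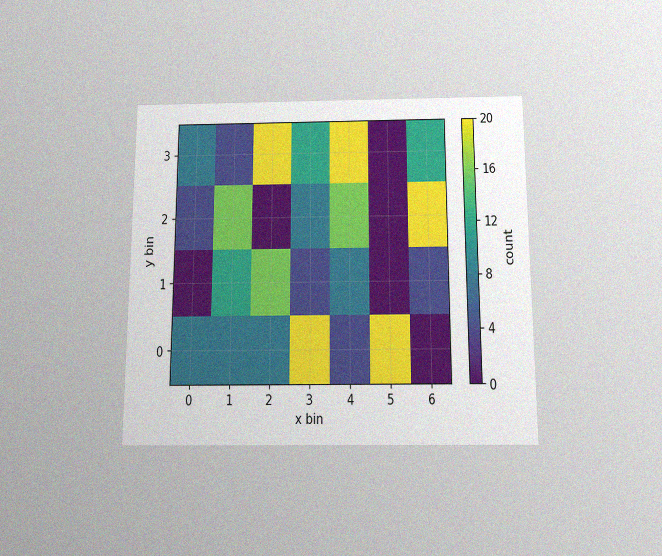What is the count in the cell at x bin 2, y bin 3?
The chart is viewed slightly from below, with some photo noise. Matching the cell (2, 3) against the colorbar gives 20.

20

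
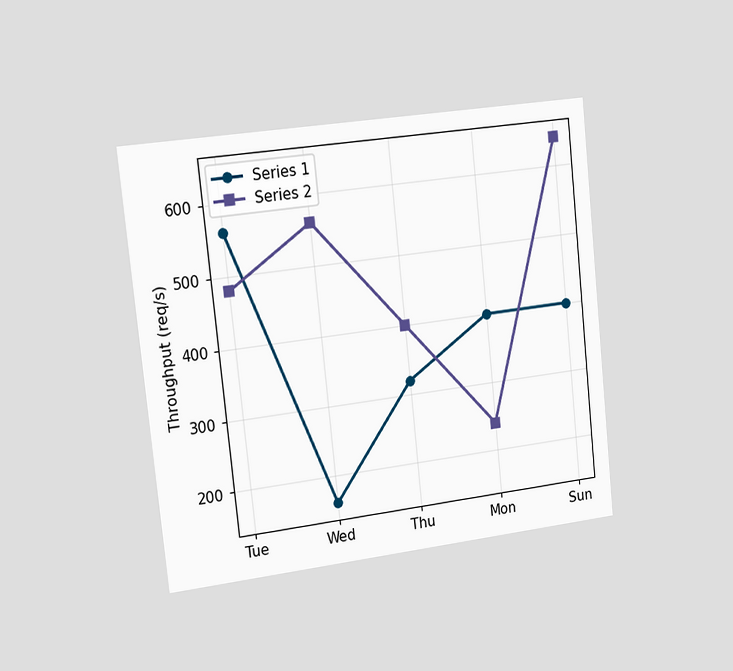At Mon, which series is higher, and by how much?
Series 1, by 160req/s

The chart is tilted about 6° counter-clockwise and viewed slightly from the left. At Mon, Series 1 sits above the other line by 160req/s.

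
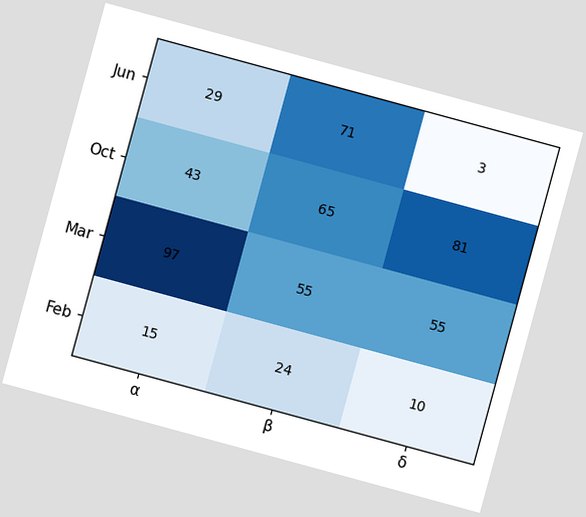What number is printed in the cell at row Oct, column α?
The chart is tilted about 15° clockwise. The (Oct, α) cell reads 43.

43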